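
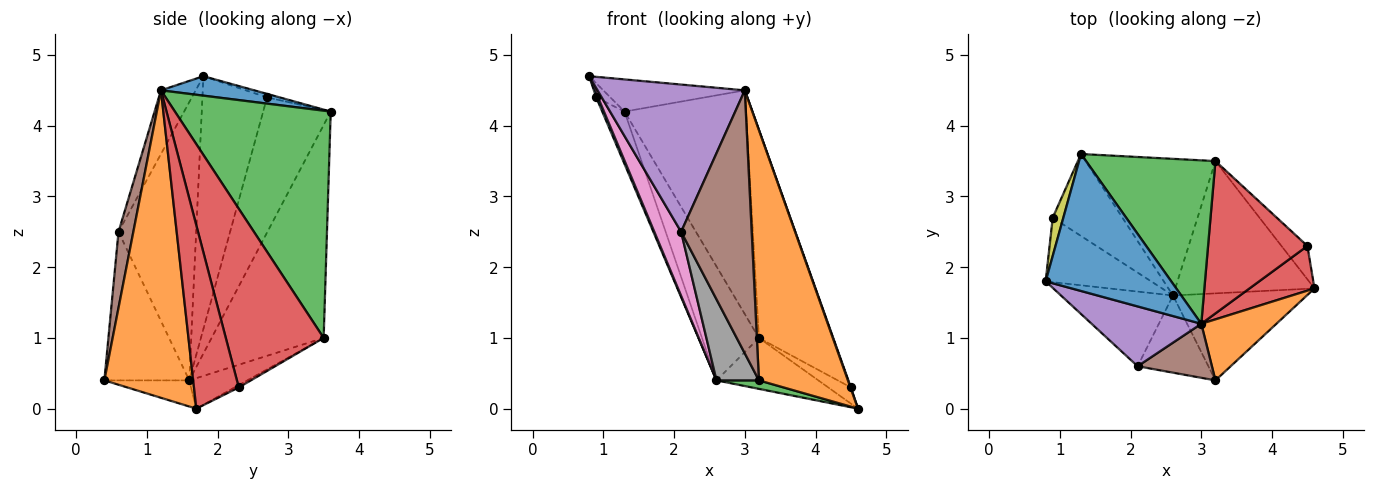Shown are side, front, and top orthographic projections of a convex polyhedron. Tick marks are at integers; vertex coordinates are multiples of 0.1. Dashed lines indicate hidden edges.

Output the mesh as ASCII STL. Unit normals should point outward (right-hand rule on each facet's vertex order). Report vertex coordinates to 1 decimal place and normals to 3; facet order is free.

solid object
 facet normal 0.149 0.226 0.963
  outer loop
   vertex 3.0 1.2 4.5
   vertex 1.3 3.6 4.2
   vertex 0.8 1.8 4.7
  endloop
 endfacet
 facet normal 0.696 -0.697 0.170
  outer loop
   vertex 3.0 1.2 4.5
   vertex 3.2 0.4 0.4
   vertex 4.6 1.7 0.0
  endloop
 endfacet
 facet normal -0.191 -0.095 -0.977
  outer loop
   vertex 2.6 1.6 0.4
   vertex 4.6 1.7 0.0
   vertex 3.2 0.4 0.4
  endloop
 endfacet
 facet normal 0.943 -0.010 0.334
  outer loop
   vertex 4.5 2.3 0.3
   vertex 3.0 1.2 4.5
   vertex 4.6 1.7 0.0
  endloop
 endfacet
 facet normal -0.213 -0.905 0.368
  outer loop
   vertex 2.1 0.6 2.5
   vertex 3.0 1.2 4.5
   vertex 0.8 1.8 4.7
  endloop
 endfacet
 facet normal 0.202 -0.959 0.197
  outer loop
   vertex 2.1 0.6 2.5
   vertex 3.2 0.4 0.4
   vertex 3.0 1.2 4.5
  endloop
 endfacet
 facet normal -0.883 -0.305 -0.356
  outer loop
   vertex 2.1 0.6 2.5
   vertex 0.8 1.8 4.7
   vertex 2.6 1.6 0.4
  endloop
 endfacet
 facet normal -0.823 -0.411 -0.392
  outer loop
   vertex 2.1 0.6 2.5
   vertex 2.6 1.6 0.4
   vertex 3.2 0.4 0.4
  endloop
 endfacet
 facet normal -0.298 0.331 0.895
  outer loop
   vertex 0.9 2.7 4.4
   vertex 0.8 1.8 4.7
   vertex 1.3 3.6 4.2
  endloop
 endfacet
 facet normal -0.923 -0.026 -0.385
  outer loop
   vertex 0.9 2.7 4.4
   vertex 2.6 1.6 0.4
   vertex 0.8 1.8 4.7
  endloop
 endfacet
 facet normal -0.853 0.281 -0.440
  outer loop
   vertex 0.9 2.7 4.4
   vertex 1.3 3.6 4.2
   vertex 2.6 1.6 0.4
  endloop
 endfacet
 facet normal -0.783 0.398 -0.477
  outer loop
   vertex 3.2 3.5 1.0
   vertex 2.6 1.6 0.4
   vertex 1.3 3.6 4.2
  endloop
 endfacet
 facet normal 0.719 0.561 0.410
  outer loop
   vertex 3.2 3.5 1.0
   vertex 1.3 3.6 4.2
   vertex 3.0 1.2 4.5
  endloop
 endfacet
 facet normal 0.728 0.553 0.405
  outer loop
   vertex 3.2 3.5 1.0
   vertex 3.0 1.2 4.5
   vertex 4.5 2.3 0.3
  endloop
 endfacet
 facet normal -0.200 0.352 -0.914
  outer loop
   vertex 3.2 3.5 1.0
   vertex 4.6 1.7 0.0
   vertex 2.6 1.6 0.4
  endloop
 endfacet
 facet normal -0.082 0.435 -0.897
  outer loop
   vertex 3.2 3.5 1.0
   vertex 4.5 2.3 0.3
   vertex 4.6 1.7 0.0
  endloop
 endfacet
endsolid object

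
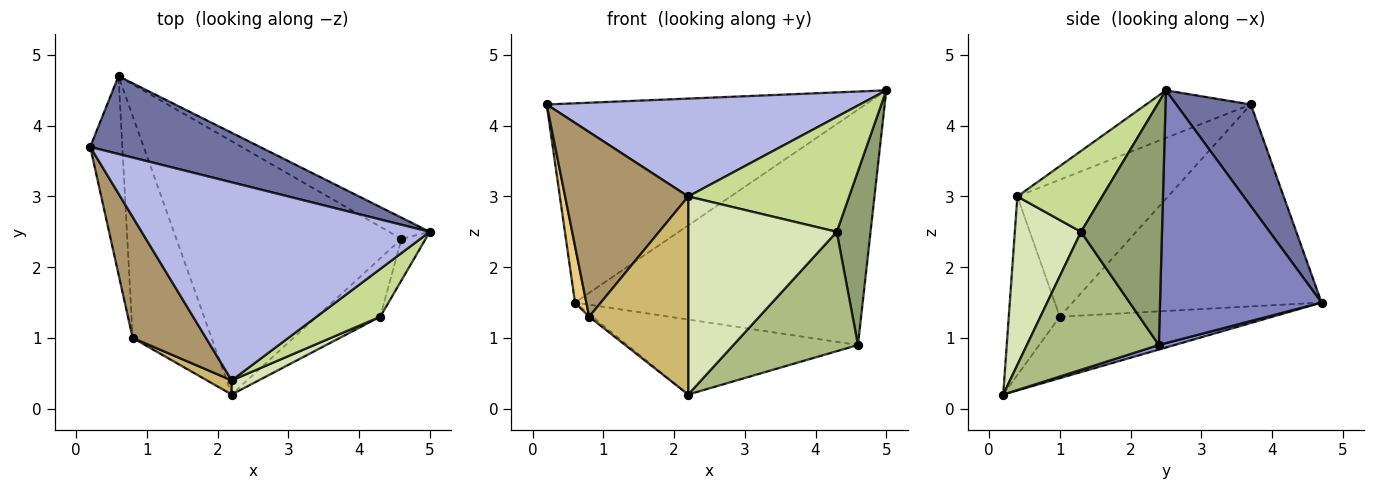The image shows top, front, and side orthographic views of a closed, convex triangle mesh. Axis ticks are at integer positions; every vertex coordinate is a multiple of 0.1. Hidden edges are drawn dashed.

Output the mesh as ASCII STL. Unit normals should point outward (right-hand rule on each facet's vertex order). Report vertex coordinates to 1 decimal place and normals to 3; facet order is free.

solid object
 facet normal 0.213 0.910 0.355
  outer loop
   vertex 0.6 4.7 1.5
   vertex 0.2 3.7 4.3
   vertex 5.0 2.5 4.5
  endloop
 endfacet
 facet normal 0.488 0.869 -0.078
  outer loop
   vertex 4.6 2.4 0.9
   vertex 0.6 4.7 1.5
   vertex 5.0 2.5 4.5
  endloop
 endfacet
 facet normal 0.019 0.284 -0.959
  outer loop
   vertex 4.6 2.4 0.9
   vertex 2.2 0.2 0.2
   vertex 0.6 4.7 1.5
  endloop
 endfacet
 facet normal -0.146 -0.438 0.887
  outer loop
   vertex 2.2 0.4 3.0
   vertex 5.0 2.5 4.5
   vertex 0.2 3.7 4.3
  endloop
 endfacet
 facet normal 0.919 -0.384 -0.091
  outer loop
   vertex 4.3 1.3 2.5
   vertex 4.6 2.4 0.9
   vertex 5.0 2.5 4.5
  endloop
 endfacet
 facet normal 0.689 -0.651 -0.318
  outer loop
   vertex 4.3 1.3 2.5
   vertex 2.2 0.2 0.2
   vertex 4.6 2.4 0.9
  endloop
 endfacet
 facet normal 0.438 -0.830 0.345
  outer loop
   vertex 4.3 1.3 2.5
   vertex 5.0 2.5 4.5
   vertex 2.2 0.4 3.0
  endloop
 endfacet
 facet normal 0.406 -0.911 0.065
  outer loop
   vertex 4.3 1.3 2.5
   vertex 2.2 0.4 3.0
   vertex 2.2 0.2 0.2
  endloop
 endfacet
 facet normal -0.715 -0.584 0.383
  outer loop
   vertex 0.8 1.0 1.3
   vertex 2.2 0.4 3.0
   vertex 0.2 3.7 4.3
  endloop
 endfacet
 facet normal -0.457 -0.887 0.063
  outer loop
   vertex 0.8 1.0 1.3
   vertex 2.2 0.2 0.2
   vertex 2.2 0.4 3.0
  endloop
 endfacet
 facet normal -0.987 -0.045 -0.157
  outer loop
   vertex 0.8 1.0 1.3
   vertex 0.2 3.7 4.3
   vertex 0.6 4.7 1.5
  endloop
 endfacet
 facet normal -0.614 0.009 -0.789
  outer loop
   vertex 0.8 1.0 1.3
   vertex 0.6 4.7 1.5
   vertex 2.2 0.2 0.2
  endloop
 endfacet
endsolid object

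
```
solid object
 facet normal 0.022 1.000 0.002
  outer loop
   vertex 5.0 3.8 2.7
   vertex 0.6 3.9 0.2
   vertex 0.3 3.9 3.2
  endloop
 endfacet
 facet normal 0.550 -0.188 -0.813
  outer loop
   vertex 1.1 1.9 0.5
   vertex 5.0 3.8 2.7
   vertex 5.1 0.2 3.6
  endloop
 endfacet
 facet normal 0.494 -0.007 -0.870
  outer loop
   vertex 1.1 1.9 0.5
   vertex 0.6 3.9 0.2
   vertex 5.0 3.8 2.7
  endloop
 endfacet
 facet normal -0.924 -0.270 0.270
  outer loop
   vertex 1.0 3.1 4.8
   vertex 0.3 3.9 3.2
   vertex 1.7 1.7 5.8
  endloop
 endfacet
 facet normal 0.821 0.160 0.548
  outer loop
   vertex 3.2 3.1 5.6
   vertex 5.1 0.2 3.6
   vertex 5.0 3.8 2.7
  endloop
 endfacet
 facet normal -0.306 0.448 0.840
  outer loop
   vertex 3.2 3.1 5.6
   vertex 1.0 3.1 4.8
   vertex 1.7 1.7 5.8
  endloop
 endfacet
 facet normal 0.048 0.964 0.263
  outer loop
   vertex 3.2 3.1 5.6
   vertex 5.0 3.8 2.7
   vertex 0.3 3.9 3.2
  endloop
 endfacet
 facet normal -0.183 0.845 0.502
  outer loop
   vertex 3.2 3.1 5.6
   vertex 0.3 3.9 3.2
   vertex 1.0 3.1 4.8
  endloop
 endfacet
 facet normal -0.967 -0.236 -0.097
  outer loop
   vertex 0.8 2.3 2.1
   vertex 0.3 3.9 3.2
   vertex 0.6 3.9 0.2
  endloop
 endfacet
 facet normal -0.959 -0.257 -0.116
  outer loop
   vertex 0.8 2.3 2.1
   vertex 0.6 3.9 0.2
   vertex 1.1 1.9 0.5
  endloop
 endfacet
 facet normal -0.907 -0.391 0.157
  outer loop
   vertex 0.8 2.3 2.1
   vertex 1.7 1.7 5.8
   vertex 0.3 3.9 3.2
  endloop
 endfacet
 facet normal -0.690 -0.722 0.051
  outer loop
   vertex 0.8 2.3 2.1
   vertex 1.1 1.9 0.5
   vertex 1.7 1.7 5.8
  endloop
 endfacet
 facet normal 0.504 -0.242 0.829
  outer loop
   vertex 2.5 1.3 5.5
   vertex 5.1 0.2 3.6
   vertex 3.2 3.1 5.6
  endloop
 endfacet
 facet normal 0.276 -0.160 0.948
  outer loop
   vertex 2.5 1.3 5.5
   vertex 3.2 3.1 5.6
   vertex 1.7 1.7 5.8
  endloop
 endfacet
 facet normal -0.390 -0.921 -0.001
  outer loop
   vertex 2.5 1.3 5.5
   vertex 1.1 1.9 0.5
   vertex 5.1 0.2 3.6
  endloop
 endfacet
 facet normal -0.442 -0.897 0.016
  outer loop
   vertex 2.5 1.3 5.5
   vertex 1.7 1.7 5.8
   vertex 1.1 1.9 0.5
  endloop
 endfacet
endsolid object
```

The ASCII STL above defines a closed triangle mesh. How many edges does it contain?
24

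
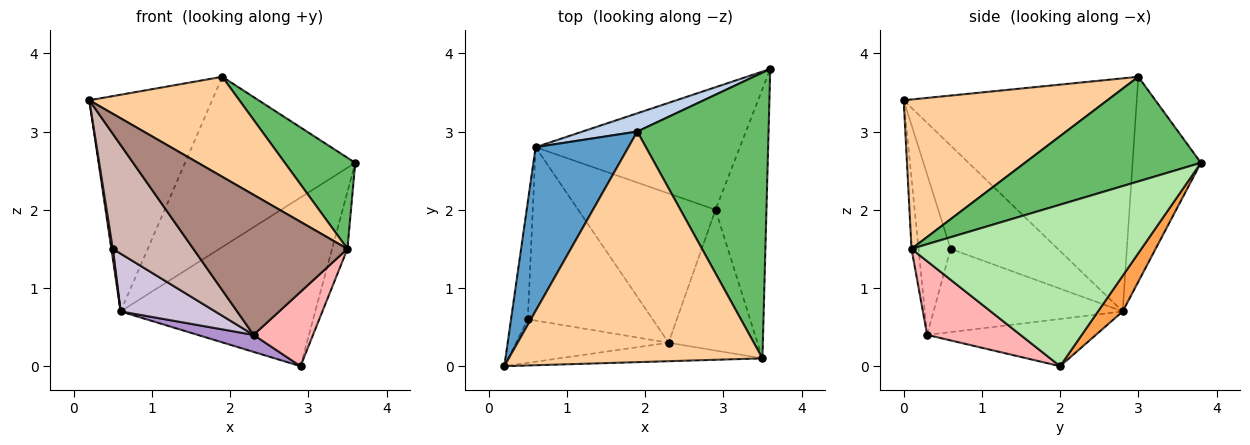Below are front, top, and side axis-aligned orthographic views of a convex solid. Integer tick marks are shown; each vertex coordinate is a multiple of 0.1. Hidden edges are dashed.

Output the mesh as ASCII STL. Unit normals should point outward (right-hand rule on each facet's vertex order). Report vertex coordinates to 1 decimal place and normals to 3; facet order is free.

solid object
 facet normal -0.834 0.440 0.332
  outer loop
   vertex 0.6 2.8 0.7
   vertex 0.2 0.0 3.4
   vertex 1.9 3.0 3.7
  endloop
 endfacet
 facet normal -0.371 0.924 0.099
  outer loop
   vertex 0.6 2.8 0.7
   vertex 1.9 3.0 3.7
   vertex 3.6 3.8 2.6
  endloop
 endfacet
 facet normal 0.102 0.805 -0.585
  outer loop
   vertex 0.6 2.8 0.7
   vertex 3.6 3.8 2.6
   vertex 2.9 2.0 0.0
  endloop
 endfacet
 facet normal 0.475 -0.350 0.807
  outer loop
   vertex 3.5 0.1 1.5
   vertex 1.9 3.0 3.7
   vertex 0.2 0.0 3.4
  endloop
 endfacet
 facet normal 0.605 -0.242 0.759
  outer loop
   vertex 3.5 0.1 1.5
   vertex 3.6 3.8 2.6
   vertex 1.9 3.0 3.7
  endloop
 endfacet
 facet normal 0.952 0.064 -0.300
  outer loop
   vertex 3.5 0.1 1.5
   vertex 2.9 2.0 0.0
   vertex 3.6 3.8 2.6
  endloop
 endfacet
 facet normal -0.987 -0.013 -0.160
  outer loop
   vertex 0.5 0.6 1.5
   vertex 0.2 0.0 3.4
   vertex 0.6 2.8 0.7
  endloop
 endfacet
 facet normal 0.591 -0.376 -0.713
  outer loop
   vertex 2.3 0.3 0.4
   vertex 2.9 2.0 0.0
   vertex 3.5 0.1 1.5
  endloop
 endfacet
 facet normal -0.323 -0.107 -0.940
  outer loop
   vertex 2.3 0.3 0.4
   vertex 0.6 2.8 0.7
   vertex 2.9 2.0 0.0
  endloop
 endfacet
 facet normal -0.535 -0.267 -0.802
  outer loop
   vertex 2.3 0.3 0.4
   vertex 0.5 0.6 1.5
   vertex 0.6 2.8 0.7
  endloop
 endfacet
 facet normal -0.045 -0.990 -0.131
  outer loop
   vertex 2.3 0.3 0.4
   vertex 3.5 0.1 1.5
   vertex 0.2 0.0 3.4
  endloop
 endfacet
 facet normal -0.349 -0.876 -0.332
  outer loop
   vertex 2.3 0.3 0.4
   vertex 0.2 0.0 3.4
   vertex 0.5 0.6 1.5
  endloop
 endfacet
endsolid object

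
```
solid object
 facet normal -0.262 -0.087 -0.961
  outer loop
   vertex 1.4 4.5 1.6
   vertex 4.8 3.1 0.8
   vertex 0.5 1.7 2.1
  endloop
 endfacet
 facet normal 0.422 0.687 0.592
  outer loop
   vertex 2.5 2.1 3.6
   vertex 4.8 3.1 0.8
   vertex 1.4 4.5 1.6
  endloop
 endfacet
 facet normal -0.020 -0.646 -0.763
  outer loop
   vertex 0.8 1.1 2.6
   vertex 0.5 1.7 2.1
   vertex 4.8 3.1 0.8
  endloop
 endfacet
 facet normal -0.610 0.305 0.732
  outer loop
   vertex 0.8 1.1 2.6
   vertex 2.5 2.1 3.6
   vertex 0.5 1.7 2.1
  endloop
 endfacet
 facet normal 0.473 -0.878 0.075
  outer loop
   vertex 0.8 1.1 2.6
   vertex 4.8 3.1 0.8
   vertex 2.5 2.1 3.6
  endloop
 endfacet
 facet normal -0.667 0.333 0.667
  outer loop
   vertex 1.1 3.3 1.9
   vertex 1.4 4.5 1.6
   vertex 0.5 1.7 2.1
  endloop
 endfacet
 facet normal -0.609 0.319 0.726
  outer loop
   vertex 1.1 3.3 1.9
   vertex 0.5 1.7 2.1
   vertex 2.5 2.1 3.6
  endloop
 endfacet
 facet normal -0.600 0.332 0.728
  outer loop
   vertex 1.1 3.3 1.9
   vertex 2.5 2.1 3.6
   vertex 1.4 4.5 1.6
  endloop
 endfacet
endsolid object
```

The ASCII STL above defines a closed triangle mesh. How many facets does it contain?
8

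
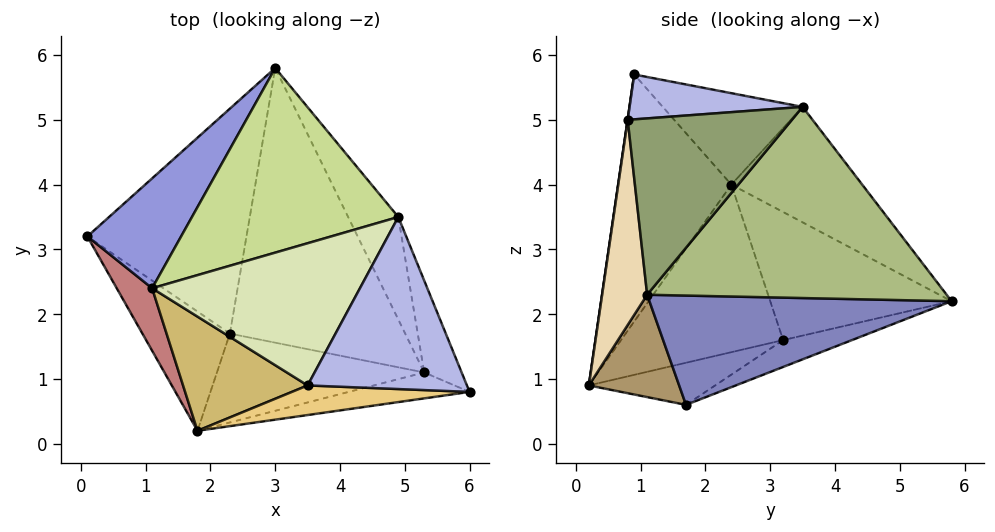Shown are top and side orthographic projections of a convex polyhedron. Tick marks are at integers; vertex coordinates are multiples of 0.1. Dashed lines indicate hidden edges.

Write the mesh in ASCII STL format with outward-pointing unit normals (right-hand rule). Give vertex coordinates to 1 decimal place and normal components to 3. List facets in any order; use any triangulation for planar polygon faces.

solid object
 facet normal -0.154 0.382 -0.911
  outer loop
   vertex 2.3 1.7 0.6
   vertex 0.1 3.2 1.6
   vertex 3.0 5.8 2.2
  endloop
 endfacet
 facet normal 0.514 0.234 -0.825
  outer loop
   vertex 5.3 1.1 2.3
   vertex 2.3 1.7 0.6
   vertex 3.0 5.8 2.2
  endloop
 endfacet
 facet normal -0.641 0.607 0.469
  outer loop
   vertex 1.1 2.4 4.0
   vertex 3.0 5.8 2.2
   vertex 0.1 3.2 1.6
  endloop
 endfacet
 facet normal 0.271 0.039 0.962
  outer loop
   vertex 4.9 3.5 5.2
   vertex 3.5 0.9 5.7
   vertex 6.0 0.8 5.0
  endloop
 endfacet
 facet normal 0.904 0.382 -0.192
  outer loop
   vertex 4.9 3.5 5.2
   vertex 6.0 0.8 5.0
   vertex 5.3 1.1 2.3
  endloop
 endfacet
 facet normal 0.876 0.424 -0.230
  outer loop
   vertex 4.9 3.5 5.2
   vertex 5.3 1.1 2.3
   vertex 3.0 5.8 2.2
  endloop
 endfacet
 facet normal -0.393 0.592 0.703
  outer loop
   vertex 4.9 3.5 5.2
   vertex 3.0 5.8 2.2
   vertex 1.1 2.4 4.0
  endloop
 endfacet
 facet normal -0.375 0.366 0.852
  outer loop
   vertex 4.9 3.5 5.2
   vertex 1.1 2.4 4.0
   vertex 3.5 0.9 5.7
  endloop
 endfacet
 facet normal 0.421 -0.311 -0.852
  outer loop
   vertex 1.8 0.2 0.9
   vertex 2.3 1.7 0.6
   vertex 5.3 1.1 2.3
  endloop
 endfacet
 facet normal -0.658 -0.676 0.332
  outer loop
   vertex 1.8 0.2 0.9
   vertex 3.5 0.9 5.7
   vertex 1.1 2.4 4.0
  endloop
 endfacet
 facet normal 0.001 -0.990 0.144
  outer loop
   vertex 1.8 0.2 0.9
   vertex 6.0 0.8 5.0
   vertex 3.5 0.9 5.7
  endloop
 endfacet
 facet normal 0.313 -0.931 -0.185
  outer loop
   vertex 1.8 0.2 0.9
   vertex 5.3 1.1 2.3
   vertex 6.0 0.8 5.0
  endloop
 endfacet
 facet normal -0.434 -0.036 -0.900
  outer loop
   vertex 1.8 0.2 0.9
   vertex 0.1 3.2 1.6
   vertex 2.3 1.7 0.6
  endloop
 endfacet
 facet normal -0.838 -0.516 0.177
  outer loop
   vertex 1.8 0.2 0.9
   vertex 1.1 2.4 4.0
   vertex 0.1 3.2 1.6
  endloop
 endfacet
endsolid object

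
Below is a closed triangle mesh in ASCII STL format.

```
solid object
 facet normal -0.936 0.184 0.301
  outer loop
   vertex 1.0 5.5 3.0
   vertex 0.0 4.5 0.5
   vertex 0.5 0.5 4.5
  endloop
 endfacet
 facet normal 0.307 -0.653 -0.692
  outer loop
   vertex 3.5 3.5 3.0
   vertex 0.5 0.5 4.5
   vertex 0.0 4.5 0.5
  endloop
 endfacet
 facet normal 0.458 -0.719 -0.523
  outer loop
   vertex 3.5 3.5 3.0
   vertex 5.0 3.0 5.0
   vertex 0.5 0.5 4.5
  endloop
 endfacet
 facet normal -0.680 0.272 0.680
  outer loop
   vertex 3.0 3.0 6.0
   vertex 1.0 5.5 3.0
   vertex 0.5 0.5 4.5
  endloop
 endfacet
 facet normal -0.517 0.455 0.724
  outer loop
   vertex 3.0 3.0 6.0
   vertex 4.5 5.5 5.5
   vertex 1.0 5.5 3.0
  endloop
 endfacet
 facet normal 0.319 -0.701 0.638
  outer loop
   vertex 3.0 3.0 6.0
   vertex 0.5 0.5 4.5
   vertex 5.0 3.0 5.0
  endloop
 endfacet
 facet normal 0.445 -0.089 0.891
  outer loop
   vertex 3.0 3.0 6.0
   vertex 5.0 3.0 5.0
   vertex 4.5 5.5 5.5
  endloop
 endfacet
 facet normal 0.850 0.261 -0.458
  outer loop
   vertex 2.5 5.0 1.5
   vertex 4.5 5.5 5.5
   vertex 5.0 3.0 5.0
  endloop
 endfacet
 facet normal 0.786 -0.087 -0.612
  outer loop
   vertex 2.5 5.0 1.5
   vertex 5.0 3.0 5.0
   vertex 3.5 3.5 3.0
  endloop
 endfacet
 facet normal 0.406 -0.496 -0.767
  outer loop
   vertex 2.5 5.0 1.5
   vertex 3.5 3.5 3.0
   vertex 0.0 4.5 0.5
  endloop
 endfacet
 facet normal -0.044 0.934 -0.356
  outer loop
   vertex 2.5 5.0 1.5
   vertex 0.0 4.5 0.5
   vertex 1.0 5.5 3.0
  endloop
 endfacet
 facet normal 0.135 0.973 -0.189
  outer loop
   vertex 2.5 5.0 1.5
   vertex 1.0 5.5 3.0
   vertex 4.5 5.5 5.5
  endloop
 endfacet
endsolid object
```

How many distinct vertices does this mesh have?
8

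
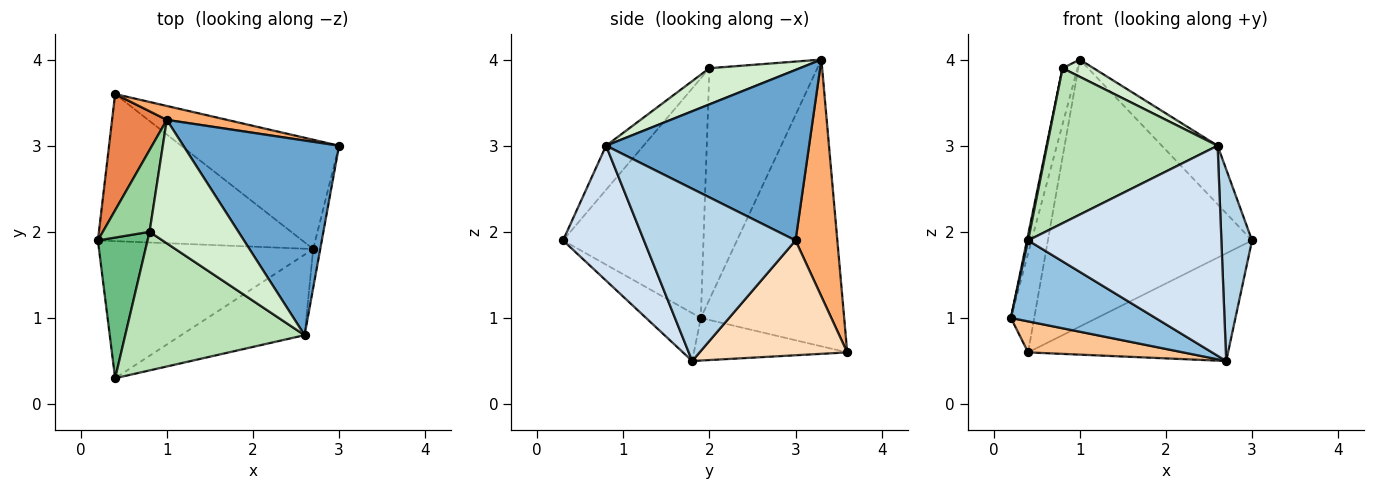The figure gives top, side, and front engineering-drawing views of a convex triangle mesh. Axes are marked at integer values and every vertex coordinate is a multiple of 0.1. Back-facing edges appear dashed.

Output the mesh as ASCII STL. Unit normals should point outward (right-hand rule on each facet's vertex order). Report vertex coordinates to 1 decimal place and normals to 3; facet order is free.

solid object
 facet normal 0.724 0.199 0.661
  outer loop
   vertex 2.6 0.8 3.0
   vertex 3.0 3.0 1.9
   vertex 1.0 3.3 4.0
  endloop
 endfacet
 facet normal -0.189 -0.499 -0.846
  outer loop
   vertex 2.7 1.8 0.5
   vertex 0.4 0.3 1.9
   vertex 0.2 1.9 1.0
  endloop
 endfacet
 facet normal 0.979 -0.198 -0.040
  outer loop
   vertex 2.7 1.8 0.5
   vertex 3.0 3.0 1.9
   vertex 2.6 0.8 3.0
  endloop
 endfacet
 facet normal 0.364 -0.870 -0.333
  outer loop
   vertex 2.7 1.8 0.5
   vertex 2.6 0.8 3.0
   vertex 0.4 0.3 1.9
  endloop
 endfacet
 facet normal -0.970 0.158 0.185
  outer loop
   vertex 0.4 3.6 0.6
   vertex 0.2 1.9 1.0
   vertex 1.0 3.3 4.0
  endloop
 endfacet
 facet normal 0.200 0.978 0.051
  outer loop
   vertex 0.4 3.6 0.6
   vertex 1.0 3.3 4.0
   vertex 3.0 3.0 1.9
  endloop
 endfacet
 facet normal -0.200 -0.202 -0.959
  outer loop
   vertex 0.4 3.6 0.6
   vertex 2.7 1.8 0.5
   vertex 0.2 1.9 1.0
  endloop
 endfacet
 facet normal 0.460 0.623 -0.633
  outer loop
   vertex 0.4 3.6 0.6
   vertex 3.0 3.0 1.9
   vertex 2.7 1.8 0.5
  endloop
 endfacet
 facet normal -0.979 -0.008 0.203
  outer loop
   vertex 0.8 2.0 3.9
   vertex 0.2 1.9 1.0
   vertex 0.4 0.3 1.9
  endloop
 endfacet
 facet normal -0.971 0.134 0.196
  outer loop
   vertex 0.8 2.0 3.9
   vertex 1.0 3.3 4.0
   vertex 0.2 1.9 1.0
  endloop
 endfacet
 facet normal -0.162 -0.736 0.658
  outer loop
   vertex 0.8 2.0 3.9
   vertex 0.4 0.3 1.9
   vertex 2.6 0.8 3.0
  endloop
 endfacet
 facet normal 0.374 -0.128 0.919
  outer loop
   vertex 0.8 2.0 3.9
   vertex 2.6 0.8 3.0
   vertex 1.0 3.3 4.0
  endloop
 endfacet
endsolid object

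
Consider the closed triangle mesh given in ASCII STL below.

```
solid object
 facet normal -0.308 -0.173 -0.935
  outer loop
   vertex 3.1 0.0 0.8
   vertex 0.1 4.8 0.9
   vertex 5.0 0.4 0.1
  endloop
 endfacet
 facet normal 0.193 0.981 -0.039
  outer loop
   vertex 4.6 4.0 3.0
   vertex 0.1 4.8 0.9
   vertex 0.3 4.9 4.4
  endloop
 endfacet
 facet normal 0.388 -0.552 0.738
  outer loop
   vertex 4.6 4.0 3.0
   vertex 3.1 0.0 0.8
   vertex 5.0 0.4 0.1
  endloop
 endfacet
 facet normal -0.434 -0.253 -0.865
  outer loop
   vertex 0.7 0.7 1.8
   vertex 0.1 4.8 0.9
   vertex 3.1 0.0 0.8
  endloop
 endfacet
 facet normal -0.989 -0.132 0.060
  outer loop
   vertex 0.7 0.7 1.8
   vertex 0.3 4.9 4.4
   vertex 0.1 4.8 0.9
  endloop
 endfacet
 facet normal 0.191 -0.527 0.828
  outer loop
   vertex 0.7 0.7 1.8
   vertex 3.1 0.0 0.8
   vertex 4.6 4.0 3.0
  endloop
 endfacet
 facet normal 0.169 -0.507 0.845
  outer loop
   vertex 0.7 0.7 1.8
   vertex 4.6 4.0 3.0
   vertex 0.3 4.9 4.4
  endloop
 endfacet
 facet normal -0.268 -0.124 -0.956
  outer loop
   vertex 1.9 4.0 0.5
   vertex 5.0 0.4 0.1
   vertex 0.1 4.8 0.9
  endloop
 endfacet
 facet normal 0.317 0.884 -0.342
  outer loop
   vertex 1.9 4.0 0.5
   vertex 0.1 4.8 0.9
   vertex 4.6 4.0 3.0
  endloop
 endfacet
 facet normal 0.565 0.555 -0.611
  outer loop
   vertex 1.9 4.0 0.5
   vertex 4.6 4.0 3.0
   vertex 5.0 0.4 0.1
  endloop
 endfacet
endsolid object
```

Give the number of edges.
15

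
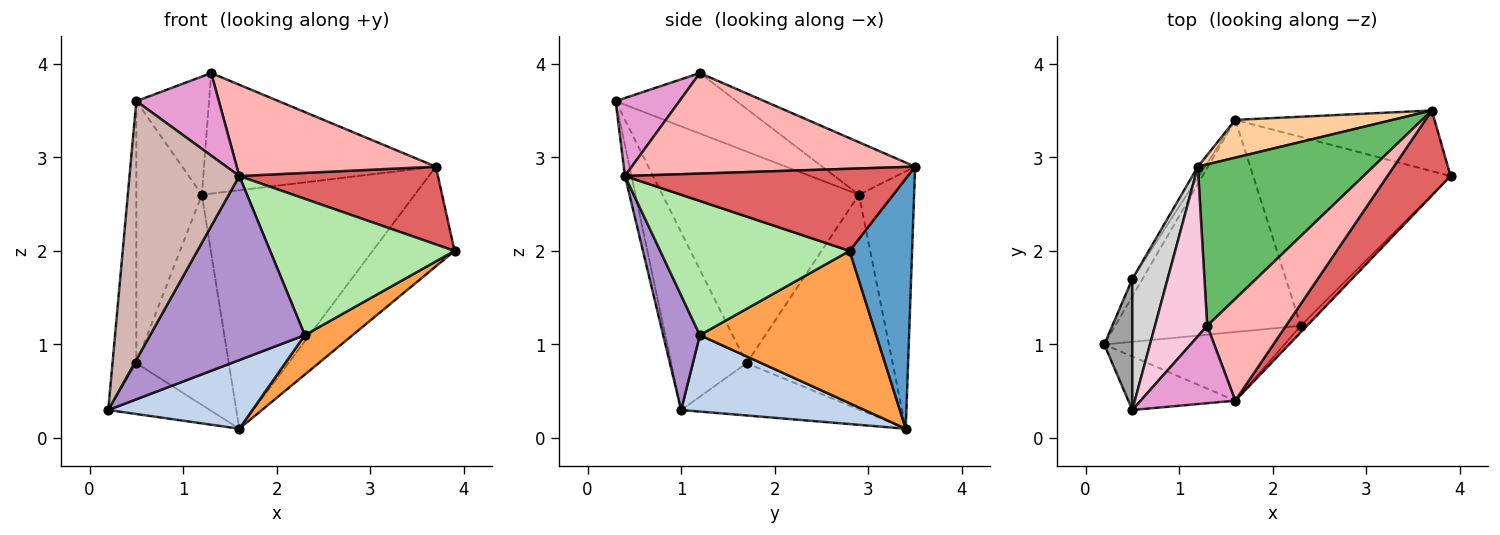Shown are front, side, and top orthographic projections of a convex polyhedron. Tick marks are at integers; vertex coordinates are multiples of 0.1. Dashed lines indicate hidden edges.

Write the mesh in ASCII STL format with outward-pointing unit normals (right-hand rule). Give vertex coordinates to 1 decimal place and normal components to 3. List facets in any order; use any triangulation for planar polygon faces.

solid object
 facet normal 0.546 0.716 -0.435
  outer loop
   vertex 3.7 3.5 2.9
   vertex 3.9 2.8 2.0
   vertex 1.6 3.4 0.1
  endloop
 endfacet
 facet normal 0.365 -0.287 -0.886
  outer loop
   vertex 2.3 1.2 1.1
   vertex 0.2 1.0 0.3
   vertex 1.6 3.4 0.1
  endloop
 endfacet
 facet normal 0.603 -0.163 -0.781
  outer loop
   vertex 2.3 1.2 1.1
   vertex 1.6 3.4 0.1
   vertex 3.9 2.8 2.0
  endloop
 endfacet
 facet normal -0.248 0.957 0.152
  outer loop
   vertex 1.2 2.9 2.6
   vertex 3.7 3.5 2.9
   vertex 1.6 3.4 0.1
  endloop
 endfacet
 facet normal -0.233 0.582 0.779
  outer loop
   vertex 1.2 2.9 2.6
   vertex 1.3 1.2 3.9
   vertex 3.7 3.5 2.9
  endloop
 endfacet
 facet normal 0.716 -0.697 -0.033
  outer loop
   vertex 1.6 0.4 2.8
   vertex 2.3 1.2 1.1
   vertex 3.9 2.8 2.0
  endloop
 endfacet
 facet normal 0.693 -0.486 0.532
  outer loop
   vertex 1.6 0.4 2.8
   vertex 3.9 2.8 2.0
   vertex 3.7 3.5 2.9
  endloop
 endfacet
 facet normal 0.689 -0.484 0.540
  outer loop
   vertex 1.6 0.4 2.8
   vertex 3.7 3.5 2.9
   vertex 1.3 1.2 3.9
  endloop
 endfacet
 facet normal 0.217 -0.915 -0.341
  outer loop
   vertex 1.6 0.4 2.8
   vertex 0.2 1.0 0.3
   vertex 2.3 1.2 1.1
  endloop
 endfacet
 facet normal -0.858 0.486 -0.166
  outer loop
   vertex 0.5 1.7 0.8
   vertex 1.6 3.4 0.1
   vertex 0.2 1.0 0.3
  endloop
 endfacet
 facet normal -0.844 0.535 -0.028
  outer loop
   vertex 0.5 1.7 0.8
   vertex 1.2 2.9 2.6
   vertex 1.6 3.4 0.1
  endloop
 endfacet
 facet normal -0.058 -0.978 -0.202
  outer loop
   vertex 0.5 0.3 3.6
   vertex 0.2 1.0 0.3
   vertex 1.6 0.4 2.8
  endloop
 endfacet
 facet normal 0.491 -0.635 0.596
  outer loop
   vertex 0.5 0.3 3.6
   vertex 1.6 0.4 2.8
   vertex 1.3 1.2 3.9
  endloop
 endfacet
 facet normal -0.689 0.414 0.595
  outer loop
   vertex 0.5 0.3 3.6
   vertex 1.3 1.2 3.9
   vertex 1.2 2.9 2.6
  endloop
 endfacet
 facet normal -0.943 0.298 0.149
  outer loop
   vertex 0.5 0.3 3.6
   vertex 0.5 1.7 0.8
   vertex 0.2 1.0 0.3
  endloop
 endfacet
 facet normal -0.937 0.312 0.156
  outer loop
   vertex 0.5 0.3 3.6
   vertex 1.2 2.9 2.6
   vertex 0.5 1.7 0.8
  endloop
 endfacet
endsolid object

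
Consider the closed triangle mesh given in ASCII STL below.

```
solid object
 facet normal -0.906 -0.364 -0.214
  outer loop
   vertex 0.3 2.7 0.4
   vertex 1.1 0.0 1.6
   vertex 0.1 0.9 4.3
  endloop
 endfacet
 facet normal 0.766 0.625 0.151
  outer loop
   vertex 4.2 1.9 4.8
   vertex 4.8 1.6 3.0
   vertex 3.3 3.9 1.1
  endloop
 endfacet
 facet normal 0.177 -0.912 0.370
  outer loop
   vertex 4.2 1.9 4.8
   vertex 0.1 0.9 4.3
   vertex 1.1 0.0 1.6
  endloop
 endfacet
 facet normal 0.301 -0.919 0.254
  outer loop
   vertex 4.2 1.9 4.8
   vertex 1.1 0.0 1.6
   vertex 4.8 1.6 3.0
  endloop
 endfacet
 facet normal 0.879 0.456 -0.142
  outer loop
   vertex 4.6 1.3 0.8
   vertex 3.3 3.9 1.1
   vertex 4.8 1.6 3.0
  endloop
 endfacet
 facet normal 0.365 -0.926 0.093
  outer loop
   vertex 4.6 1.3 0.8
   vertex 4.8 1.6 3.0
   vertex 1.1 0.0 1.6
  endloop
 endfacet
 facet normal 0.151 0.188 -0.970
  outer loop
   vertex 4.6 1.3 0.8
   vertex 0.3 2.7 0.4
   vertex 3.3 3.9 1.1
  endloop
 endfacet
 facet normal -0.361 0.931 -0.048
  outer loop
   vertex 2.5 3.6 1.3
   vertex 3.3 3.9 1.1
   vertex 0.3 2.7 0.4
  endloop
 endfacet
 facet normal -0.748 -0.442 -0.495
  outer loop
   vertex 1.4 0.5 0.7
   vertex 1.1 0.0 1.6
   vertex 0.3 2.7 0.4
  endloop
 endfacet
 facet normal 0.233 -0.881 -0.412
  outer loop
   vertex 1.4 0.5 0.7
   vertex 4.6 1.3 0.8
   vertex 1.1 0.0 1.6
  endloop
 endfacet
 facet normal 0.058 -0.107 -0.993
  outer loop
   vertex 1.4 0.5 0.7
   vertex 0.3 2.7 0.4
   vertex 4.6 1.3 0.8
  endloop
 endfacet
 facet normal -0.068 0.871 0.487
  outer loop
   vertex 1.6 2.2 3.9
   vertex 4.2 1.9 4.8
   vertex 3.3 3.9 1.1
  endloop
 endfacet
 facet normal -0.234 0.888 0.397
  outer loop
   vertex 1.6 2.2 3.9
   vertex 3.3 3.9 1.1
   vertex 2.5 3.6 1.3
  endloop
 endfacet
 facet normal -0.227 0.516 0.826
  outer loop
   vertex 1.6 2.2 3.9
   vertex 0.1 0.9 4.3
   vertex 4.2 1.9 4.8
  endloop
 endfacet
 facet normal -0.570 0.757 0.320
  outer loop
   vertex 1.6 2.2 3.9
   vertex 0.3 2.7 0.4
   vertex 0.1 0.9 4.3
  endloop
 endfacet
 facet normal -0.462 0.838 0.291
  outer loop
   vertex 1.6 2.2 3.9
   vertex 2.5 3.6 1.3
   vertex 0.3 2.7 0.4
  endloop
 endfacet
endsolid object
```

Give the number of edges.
24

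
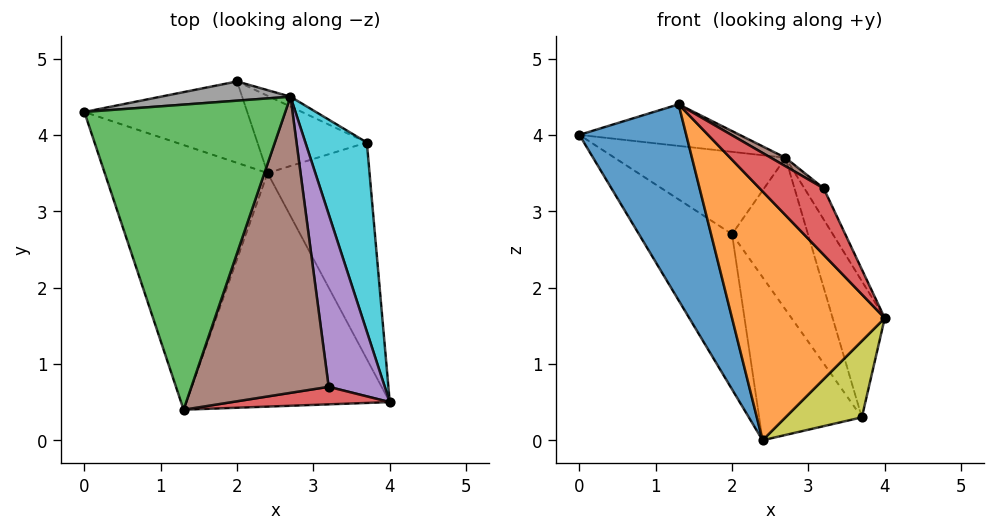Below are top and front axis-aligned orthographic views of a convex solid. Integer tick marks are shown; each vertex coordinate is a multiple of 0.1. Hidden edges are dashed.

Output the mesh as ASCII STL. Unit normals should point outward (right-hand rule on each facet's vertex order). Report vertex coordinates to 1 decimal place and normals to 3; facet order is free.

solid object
 facet normal -0.838 -0.324 -0.438
  outer loop
   vertex 2.4 3.5 0.0
   vertex 1.3 0.4 4.4
   vertex 0.0 4.3 4.0
  endloop
 endfacet
 facet normal -0.564 -0.602 -0.565
  outer loop
   vertex 2.4 3.5 0.0
   vertex 4.0 0.5 1.6
   vertex 1.3 0.4 4.4
  endloop
 endfacet
 facet normal 0.100 0.134 0.986
  outer loop
   vertex 2.7 4.5 3.7
   vertex 0.0 4.3 4.0
   vertex 1.3 0.4 4.4
  endloop
 endfacet
 facet normal 0.288 -0.926 0.244
  outer loop
   vertex 3.2 0.7 3.3
   vertex 1.3 0.4 4.4
   vertex 4.0 0.5 1.6
  endloop
 endfacet
 facet normal 0.906 0.075 0.417
  outer loop
   vertex 3.2 0.7 3.3
   vertex 4.0 0.5 1.6
   vertex 2.7 4.5 3.7
  endloop
 endfacet
 facet normal 0.504 -0.025 0.863
  outer loop
   vertex 3.2 0.7 3.3
   vertex 2.7 4.5 3.7
   vertex 1.3 0.4 4.4
  endloop
 endfacet
 facet normal -0.432 0.799 -0.419
  outer loop
   vertex 2.0 4.7 2.7
   vertex 2.4 3.5 0.0
   vertex 0.0 4.3 4.0
  endloop
 endfacet
 facet normal -0.047 0.973 0.227
  outer loop
   vertex 2.0 4.7 2.7
   vertex 0.0 4.3 4.0
   vertex 2.7 4.5 3.7
  endloop
 endfacet
 facet normal 0.305 -0.317 -0.898
  outer loop
   vertex 3.7 3.9 0.3
   vertex 4.0 0.5 1.6
   vertex 2.4 3.5 0.0
  endloop
 endfacet
 facet normal 0.952 0.179 0.248
  outer loop
   vertex 3.7 3.9 0.3
   vertex 2.7 4.5 3.7
   vertex 4.0 0.5 1.6
  endloop
 endfacet
 facet normal -0.176 0.890 -0.421
  outer loop
   vertex 3.7 3.9 0.3
   vertex 2.4 3.5 0.0
   vertex 2.0 4.7 2.7
  endloop
 endfacet
 facet normal 0.353 0.933 -0.061
  outer loop
   vertex 3.7 3.9 0.3
   vertex 2.0 4.7 2.7
   vertex 2.7 4.5 3.7
  endloop
 endfacet
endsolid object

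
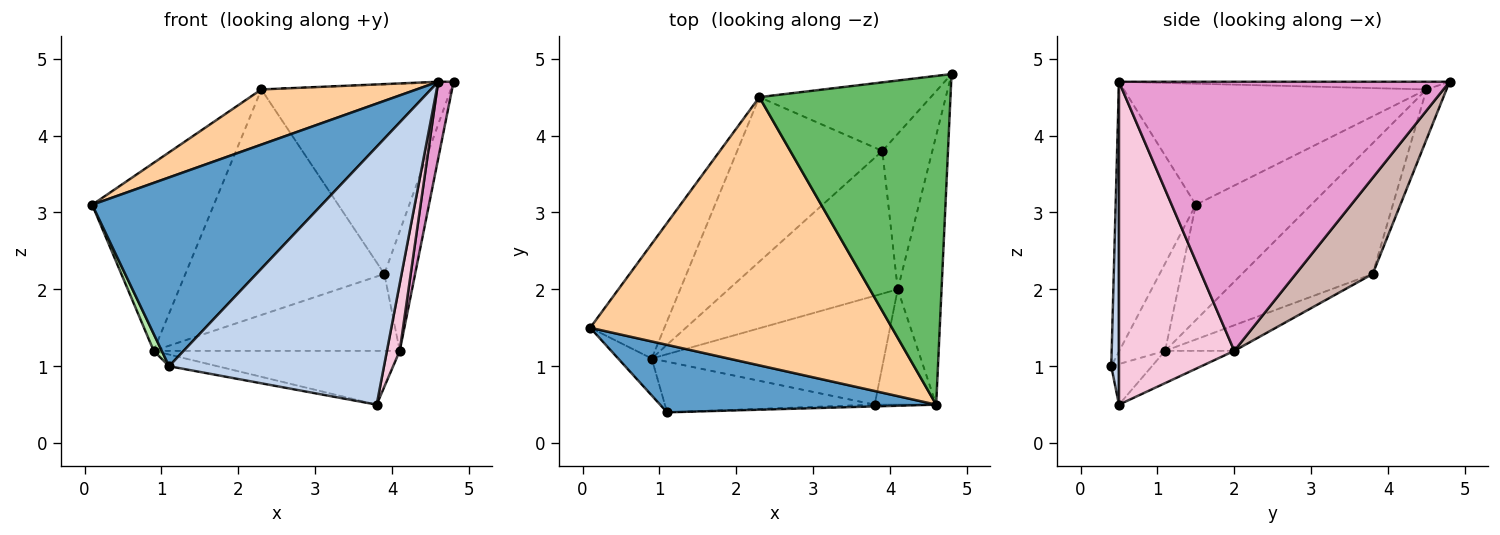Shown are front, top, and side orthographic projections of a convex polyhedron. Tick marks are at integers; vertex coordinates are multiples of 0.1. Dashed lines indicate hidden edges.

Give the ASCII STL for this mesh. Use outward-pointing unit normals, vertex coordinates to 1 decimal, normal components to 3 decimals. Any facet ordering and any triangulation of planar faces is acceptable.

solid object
 facet normal -0.312 -0.894 0.320
  outer loop
   vertex 4.6 0.5 4.7
   vertex 0.1 1.5 3.1
   vertex 1.1 0.4 1.0
  endloop
 endfacet
 facet normal 0.036 -0.999 -0.007
  outer loop
   vertex 4.6 0.5 4.7
   vertex 1.1 0.4 1.0
   vertex 3.8 0.5 0.5
  endloop
 endfacet
 facet normal -0.099 0.936 -0.339
  outer loop
   vertex 2.3 4.5 4.6
   vertex 4.8 4.8 4.7
   vertex 3.9 3.8 2.2
  endloop
 endfacet
 facet normal -0.366 -0.188 0.912
  outer loop
   vertex 2.3 4.5 4.6
   vertex 0.1 1.5 3.1
   vertex 4.6 0.5 4.7
  endloop
 endfacet
 facet normal -0.040 0.002 0.999
  outer loop
   vertex 2.3 4.5 4.6
   vertex 4.6 0.5 4.7
   vertex 4.8 4.8 4.7
  endloop
 endfacet
 facet normal -0.921 -0.162 -0.354
  outer loop
   vertex 0.9 1.1 1.2
   vertex 1.1 0.4 1.0
   vertex 0.1 1.5 3.1
  endloop
 endfacet
 facet normal -0.629 0.664 -0.405
  outer loop
   vertex 0.9 1.1 1.2
   vertex 0.1 1.5 3.1
   vertex 2.3 4.5 4.6
  endloop
 endfacet
 facet normal -0.469 0.714 -0.521
  outer loop
   vertex 0.9 1.1 1.2
   vertex 2.3 4.5 4.6
   vertex 3.9 3.8 2.2
  endloop
 endfacet
 facet normal -0.185 0.221 -0.958
  outer loop
   vertex 0.9 1.1 1.2
   vertex 3.8 0.5 0.5
   vertex 1.1 0.4 1.0
  endloop
 endfacet
 facet normal -0.124 0.440 -0.890
  outer loop
   vertex 4.1 2.0 1.2
   vertex 3.8 0.5 0.5
   vertex 0.9 1.1 1.2
  endloop
 endfacet
 facet normal -0.132 0.470 -0.873
  outer loop
   vertex 4.1 2.0 1.2
   vertex 0.9 1.1 1.2
   vertex 3.9 3.8 2.2
  endloop
 endfacet
 facet normal 0.836 0.334 -0.435
  outer loop
   vertex 4.1 2.0 1.2
   vertex 3.9 3.8 2.2
   vertex 4.8 4.8 4.7
  endloop
 endfacet
 facet normal 0.986 -0.046 -0.161
  outer loop
   vertex 4.1 2.0 1.2
   vertex 4.8 4.8 4.7
   vertex 4.6 0.5 4.7
  endloop
 endfacet
 facet normal 0.977 -0.109 -0.186
  outer loop
   vertex 4.1 2.0 1.2
   vertex 4.6 0.5 4.7
   vertex 3.8 0.5 0.5
  endloop
 endfacet
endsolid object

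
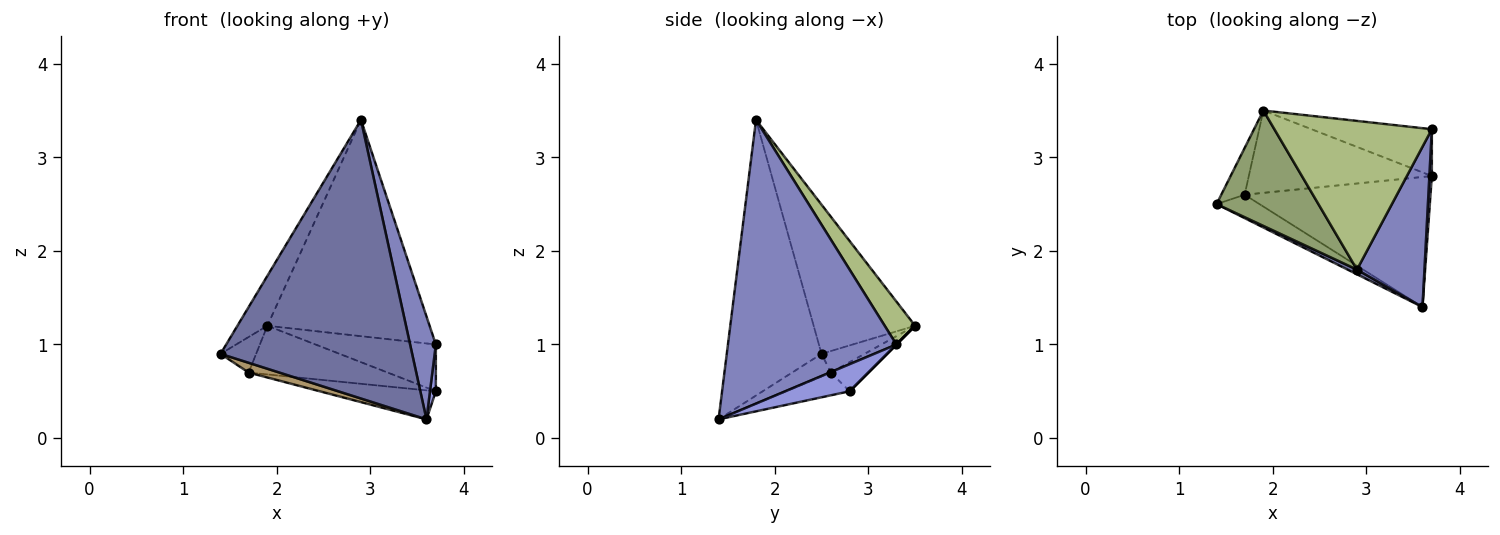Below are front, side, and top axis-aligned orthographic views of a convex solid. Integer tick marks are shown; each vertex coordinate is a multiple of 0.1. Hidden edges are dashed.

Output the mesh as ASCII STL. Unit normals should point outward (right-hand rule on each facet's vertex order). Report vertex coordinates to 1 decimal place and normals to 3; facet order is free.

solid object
 facet normal -0.443 -0.896 0.015
  outer loop
   vertex 2.9 1.8 3.4
   vertex 1.4 2.5 0.9
   vertex 3.6 1.4 0.2
  endloop
 endfacet
 facet normal 0.962 -0.147 0.229
  outer loop
   vertex 2.9 1.8 3.4
   vertex 3.6 1.4 0.2
   vertex 3.7 3.3 1.0
  endloop
 endfacet
 facet normal 0.992 -0.090 0.090
  outer loop
   vertex 3.7 2.8 0.5
   vertex 3.7 3.3 1.0
   vertex 3.6 1.4 0.2
  endloop
 endfacet
 facet normal 0.000 0.707 -0.707
  outer loop
   vertex 1.9 3.5 1.2
   vertex 3.7 3.3 1.0
   vertex 3.7 2.8 0.5
  endloop
 endfacet
 facet normal -0.802 0.237 0.548
  outer loop
   vertex 1.9 3.5 1.2
   vertex 1.4 2.5 0.9
   vertex 2.9 1.8 3.4
  endloop
 endfacet
 facet normal 0.153 0.814 0.560
  outer loop
   vertex 1.9 3.5 1.2
   vertex 2.9 1.8 3.4
   vertex 3.7 3.3 1.0
  endloop
 endfacet
 facet normal -0.591 0.488 -0.642
  outer loop
   vertex 1.7 2.6 0.7
   vertex 1.4 2.5 0.9
   vertex 1.9 3.5 1.2
  endloop
 endfacet
 facet normal -0.136 0.504 -0.853
  outer loop
   vertex 1.7 2.6 0.7
   vertex 1.9 3.5 1.2
   vertex 3.7 2.8 0.5
  endloop
 endfacet
 facet normal -0.437 -0.347 -0.830
  outer loop
   vertex 1.7 2.6 0.7
   vertex 3.6 1.4 0.2
   vertex 1.4 2.5 0.9
  endloop
 endfacet
 facet normal -0.119 0.216 -0.969
  outer loop
   vertex 1.7 2.6 0.7
   vertex 3.7 2.8 0.5
   vertex 3.6 1.4 0.2
  endloop
 endfacet
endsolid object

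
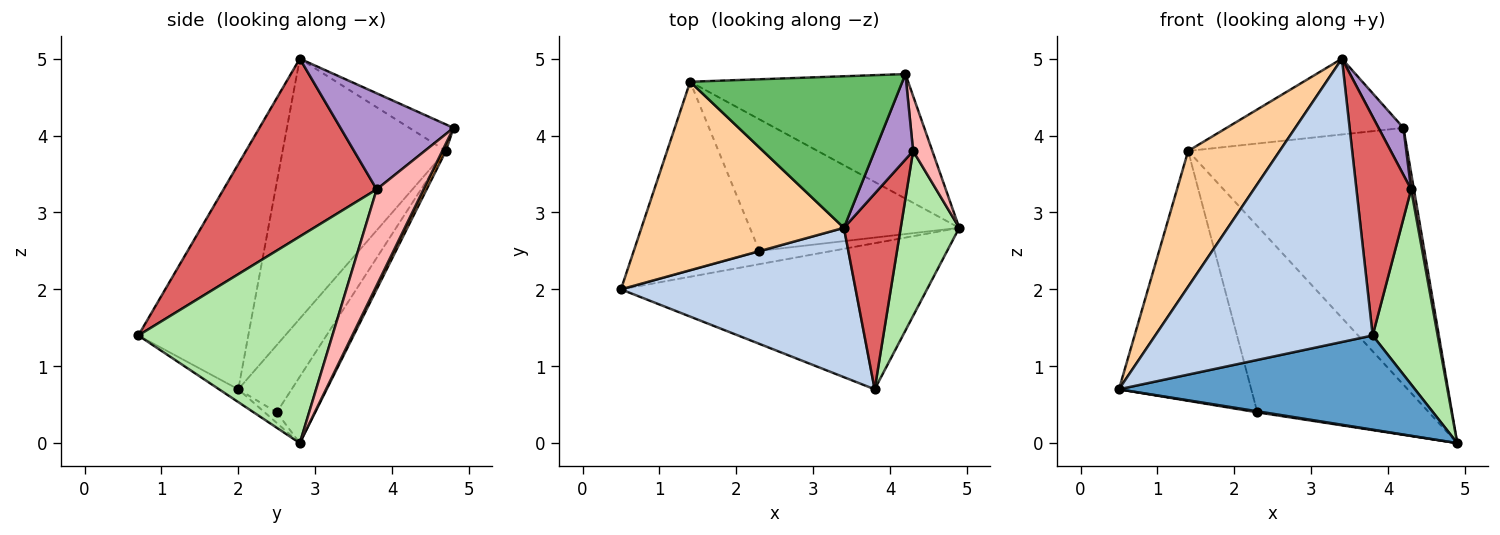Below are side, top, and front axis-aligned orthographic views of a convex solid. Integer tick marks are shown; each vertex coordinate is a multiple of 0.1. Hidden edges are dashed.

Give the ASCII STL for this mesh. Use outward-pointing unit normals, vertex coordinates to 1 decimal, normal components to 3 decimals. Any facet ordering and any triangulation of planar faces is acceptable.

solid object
 facet normal -0.035 -0.542 -0.840
  outer loop
   vertex 3.8 0.7 1.4
   vertex 0.5 2.0 0.7
   vertex 4.9 2.8 0.0
  endloop
 endfacet
 facet normal -0.408 -0.807 0.426
  outer loop
   vertex 3.4 2.8 5.0
   vertex 0.5 2.0 0.7
   vertex 3.8 0.7 1.4
  endloop
 endfacet
 facet normal 0.015 0.900 -0.436
  outer loop
   vertex 1.4 4.7 3.8
   vertex 4.2 4.8 4.1
   vertex 4.9 2.8 0.0
  endloop
 endfacet
 facet normal -0.722 -0.405 0.562
  outer loop
   vertex 1.4 4.7 3.8
   vertex 0.5 2.0 0.7
   vertex 3.4 2.8 5.0
  endloop
 endfacet
 facet normal -0.111 0.444 0.889
  outer loop
   vertex 1.4 4.7 3.8
   vertex 3.4 2.8 5.0
   vertex 4.2 4.8 4.1
  endloop
 endfacet
 facet normal 0.916 -0.307 0.259
  outer loop
   vertex 4.3 3.8 3.3
   vertex 3.8 0.7 1.4
   vertex 4.9 2.8 0.0
  endloop
 endfacet
 facet normal 0.902 -0.322 0.288
  outer loop
   vertex 4.3 3.8 3.3
   vertex 3.4 2.8 5.0
   vertex 3.8 0.7 1.4
  endloop
 endfacet
 facet normal 0.979 -0.059 0.196
  outer loop
   vertex 4.3 3.8 3.3
   vertex 4.9 2.8 0.0
   vertex 4.2 4.8 4.1
  endloop
 endfacet
 facet normal 0.910 -0.200 0.364
  outer loop
   vertex 4.3 3.8 3.3
   vertex 4.2 4.8 4.1
   vertex 3.4 2.8 5.0
  endloop
 endfacet
 facet normal -0.143 -0.078 -0.987
  outer loop
   vertex 2.3 2.5 0.4
   vertex 4.9 2.8 0.0
   vertex 0.5 2.0 0.7
  endloop
 endfacet
 facet normal -0.307 0.760 -0.573
  outer loop
   vertex 2.3 2.5 0.4
   vertex 0.5 2.0 0.7
   vertex 1.4 4.7 3.8
  endloop
 endfacet
 facet normal -0.180 0.803 -0.568
  outer loop
   vertex 2.3 2.5 0.4
   vertex 1.4 4.7 3.8
   vertex 4.9 2.8 0.0
  endloop
 endfacet
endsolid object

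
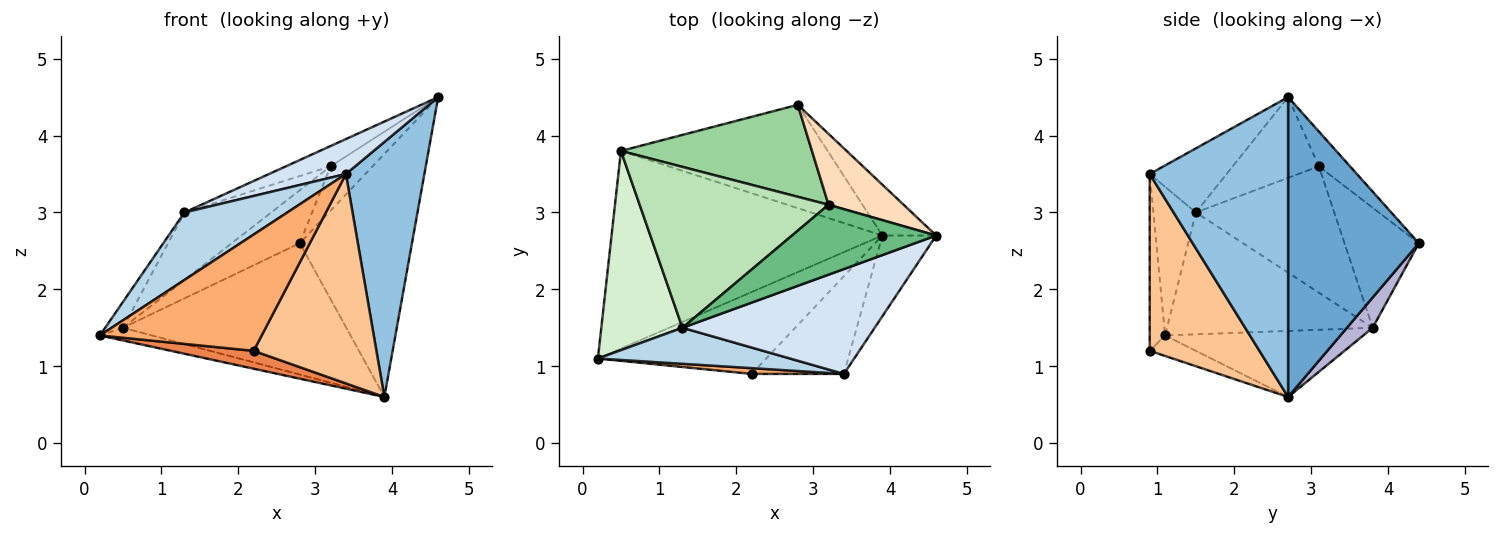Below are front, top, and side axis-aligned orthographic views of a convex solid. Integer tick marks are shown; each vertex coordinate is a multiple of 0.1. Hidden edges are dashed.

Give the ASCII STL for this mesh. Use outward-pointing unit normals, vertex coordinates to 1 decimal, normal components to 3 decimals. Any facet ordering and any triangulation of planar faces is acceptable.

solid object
 facet normal 0.752 0.645 -0.135
  outer loop
   vertex 3.9 2.7 0.6
   vertex 2.8 4.4 2.6
   vertex 4.6 2.7 4.5
  endloop
 endfacet
 facet normal 0.860 -0.487 -0.154
  outer loop
   vertex 3.4 0.9 3.5
   vertex 3.9 2.7 0.6
   vertex 4.6 2.7 4.5
  endloop
 endfacet
 facet normal -0.342 -0.829 0.442
  outer loop
   vertex 1.3 1.5 3.0
   vertex 0.2 1.1 1.4
   vertex 3.4 0.9 3.5
  endloop
 endfacet
 facet normal -0.302 -0.302 0.905
  outer loop
   vertex 1.3 1.5 3.0
   vertex 3.4 0.9 3.5
   vertex 4.6 2.7 4.5
  endloop
 endfacet
 facet normal -0.118 -0.212 -0.970
  outer loop
   vertex 2.2 0.9 1.2
   vertex 0.2 1.1 1.4
   vertex 3.9 2.7 0.6
  endloop
 endfacet
 facet normal -0.094 -0.994 0.049
  outer loop
   vertex 2.2 0.9 1.2
   vertex 3.4 0.9 3.5
   vertex 0.2 1.1 1.4
  endloop
 endfacet
 facet normal 0.630 -0.704 -0.328
  outer loop
   vertex 2.2 0.9 1.2
   vertex 3.9 2.7 0.6
   vertex 3.4 0.9 3.5
  endloop
 endfacet
 facet normal -0.366 0.494 0.789
  outer loop
   vertex 3.2 3.1 3.6
   vertex 4.6 2.7 4.5
   vertex 2.8 4.4 2.6
  endloop
 endfacet
 facet normal -0.474 0.245 0.846
  outer loop
   vertex 3.2 3.1 3.6
   vertex 1.3 1.5 3.0
   vertex 4.6 2.7 4.5
  endloop
 endfacet
 facet normal -0.478 0.438 0.761
  outer loop
   vertex 0.5 3.8 1.5
   vertex 3.2 3.1 3.6
   vertex 2.8 4.4 2.6
  endloop
 endfacet
 facet normal -0.525 0.329 0.785
  outer loop
   vertex 0.5 3.8 1.5
   vertex 1.3 1.5 3.0
   vertex 3.2 3.1 3.6
  endloop
 endfacet
 facet normal -0.830 0.072 0.553
  outer loop
   vertex 0.5 3.8 1.5
   vertex 0.2 1.1 1.4
   vertex 1.3 1.5 3.0
  endloop
 endfacet
 facet normal -0.237 0.062 -0.970
  outer loop
   vertex 0.5 3.8 1.5
   vertex 3.9 2.7 0.6
   vertex 0.2 1.1 1.4
  endloop
 endfacet
 facet normal 0.090 0.783 -0.616
  outer loop
   vertex 0.5 3.8 1.5
   vertex 2.8 4.4 2.6
   vertex 3.9 2.7 0.6
  endloop
 endfacet
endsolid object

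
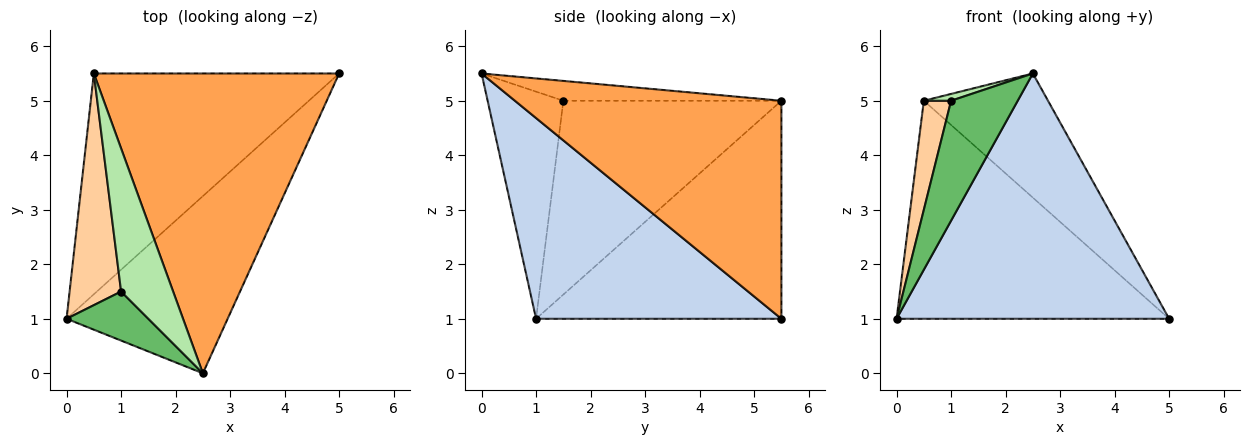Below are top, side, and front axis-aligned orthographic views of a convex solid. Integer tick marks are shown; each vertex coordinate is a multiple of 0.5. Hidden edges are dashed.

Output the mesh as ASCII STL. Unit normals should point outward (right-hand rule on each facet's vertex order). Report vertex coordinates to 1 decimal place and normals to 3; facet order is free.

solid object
 facet normal -0.535 0.594 -0.601
  outer loop
   vertex 0.5 5.5 5.0
   vertex 5.0 5.5 1.0
   vertex 0.0 1.0 1.0
  endloop
 endfacet
 facet normal 0.589 -0.655 -0.473
  outer loop
   vertex 2.5 0.0 5.5
   vertex 0.0 1.0 1.0
   vertex 5.0 5.5 1.0
  endloop
 endfacet
 facet normal 0.635 0.296 0.714
  outer loop
   vertex 2.5 0.0 5.5
   vertex 5.0 5.5 1.0
   vertex 0.5 5.5 5.0
  endloop
 endfacet
 facet normal -0.960 -0.120 0.255
  outer loop
   vertex 1.0 1.5 5.0
   vertex 0.5 5.5 5.0
   vertex 0.0 1.0 1.0
  endloop
 endfacet
 facet normal -0.725 -0.638 0.261
  outer loop
   vertex 1.0 1.5 5.0
   vertex 0.0 1.0 1.0
   vertex 2.5 0.0 5.5
  endloop
 endfacet
 facet normal -0.356 -0.044 0.934
  outer loop
   vertex 1.0 1.5 5.0
   vertex 2.5 0.0 5.5
   vertex 0.5 5.5 5.0
  endloop
 endfacet
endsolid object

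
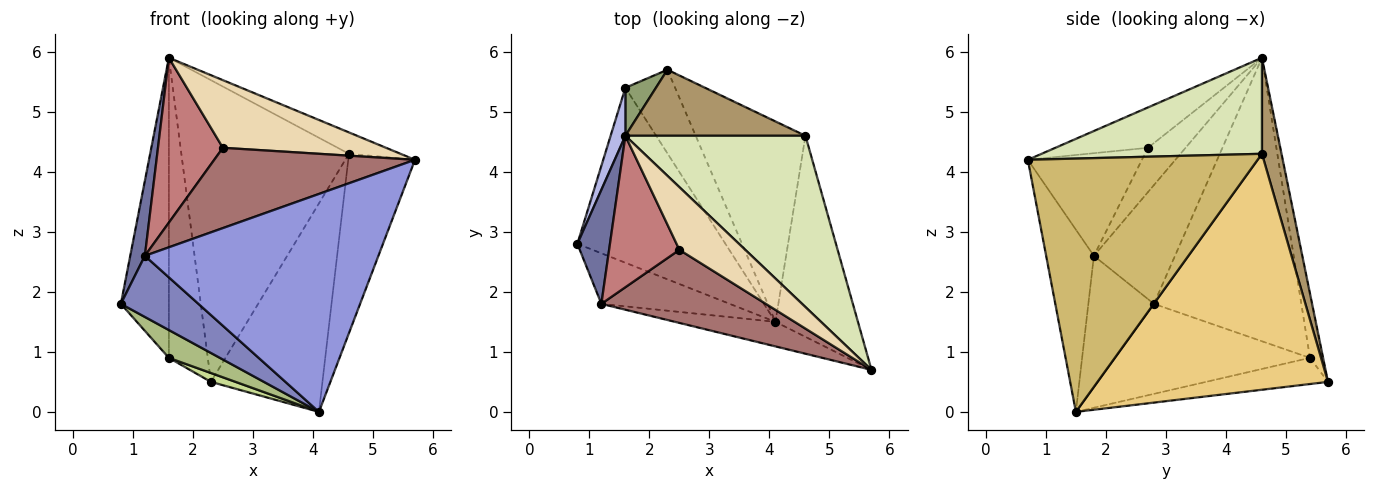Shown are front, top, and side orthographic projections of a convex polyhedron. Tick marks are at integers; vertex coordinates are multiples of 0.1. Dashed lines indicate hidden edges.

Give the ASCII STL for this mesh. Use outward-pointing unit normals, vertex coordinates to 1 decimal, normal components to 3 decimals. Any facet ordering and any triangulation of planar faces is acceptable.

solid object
 facet normal -0.950 -0.171 0.261
  outer loop
   vertex 1.2 1.8 2.6
   vertex 1.6 4.6 5.9
   vertex 0.8 2.8 1.8
  endloop
 endfacet
 facet normal -0.546 -0.646 -0.534
  outer loop
   vertex 1.2 1.8 2.6
   vertex 0.8 2.8 1.8
   vertex 4.1 1.5 0.0
  endloop
 endfacet
 facet normal -0.199 -0.974 -0.110
  outer loop
   vertex 1.2 1.8 2.6
   vertex 4.1 1.5 0.0
   vertex 5.7 0.7 4.2
  endloop
 endfacet
 facet normal -0.950 0.309 0.049
  outer loop
   vertex 1.6 5.4 0.9
   vertex 0.8 2.8 1.8
   vertex 1.6 4.6 5.9
  endloop
 endfacet
 facet normal -0.316 0.937 0.150
  outer loop
   vertex 1.6 5.4 0.9
   vertex 1.6 4.6 5.9
   vertex 2.3 5.7 0.5
  endloop
 endfacet
 facet normal -0.515 -0.135 -0.847
  outer loop
   vertex 1.6 5.4 0.9
   vertex 4.1 1.5 0.0
   vertex 0.8 2.8 1.8
  endloop
 endfacet
 facet normal -0.463 -0.094 -0.881
  outer loop
   vertex 1.6 5.4 0.9
   vertex 2.3 5.7 0.5
   vertex 4.1 1.5 0.0
  endloop
 endfacet
 facet normal 0.468 0.109 0.877
  outer loop
   vertex 4.6 4.6 4.3
   vertex 1.6 4.6 5.9
   vertex 5.7 0.7 4.2
  endloop
 endfacet
 facet normal 0.113 0.971 0.212
  outer loop
   vertex 4.6 4.6 4.3
   vertex 2.3 5.7 0.5
   vertex 1.6 4.6 5.9
  endloop
 endfacet
 facet normal 0.917 0.266 -0.298
  outer loop
   vertex 4.6 4.6 4.3
   vertex 5.7 0.7 4.2
   vertex 4.1 1.5 0.0
  endloop
 endfacet
 facet normal 0.830 0.402 -0.386
  outer loop
   vertex 4.6 4.6 4.3
   vertex 4.1 1.5 0.0
   vertex 2.3 5.7 0.5
  endloop
 endfacet
 facet normal -0.384 -0.677 0.627
  outer loop
   vertex 2.5 2.7 4.4
   vertex 5.7 0.7 4.2
   vertex 1.6 4.6 5.9
  endloop
 endfacet
 facet normal -0.387 -0.682 0.621
  outer loop
   vertex 2.5 2.7 4.4
   vertex 1.2 1.8 2.6
   vertex 5.7 0.7 4.2
  endloop
 endfacet
 facet normal -0.393 -0.677 0.622
  outer loop
   vertex 2.5 2.7 4.4
   vertex 1.6 4.6 5.9
   vertex 1.2 1.8 2.6
  endloop
 endfacet
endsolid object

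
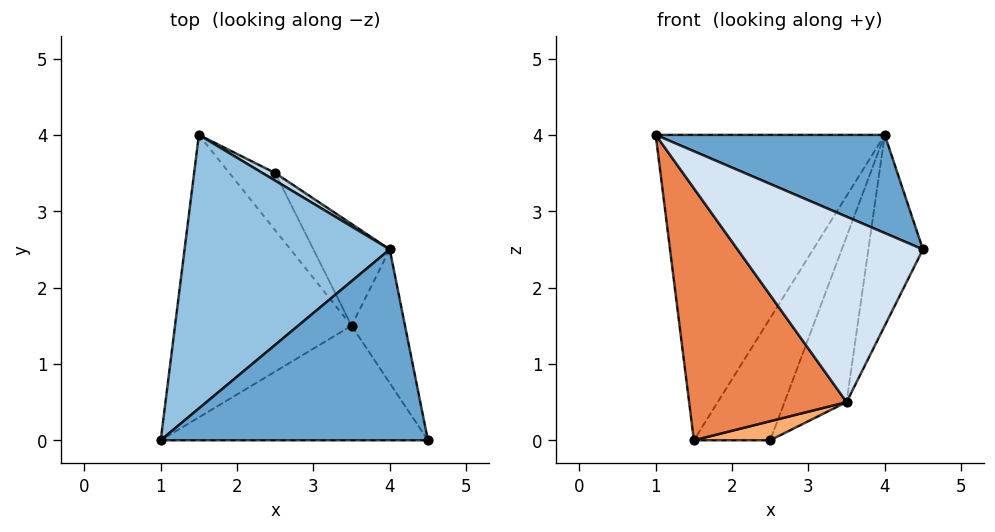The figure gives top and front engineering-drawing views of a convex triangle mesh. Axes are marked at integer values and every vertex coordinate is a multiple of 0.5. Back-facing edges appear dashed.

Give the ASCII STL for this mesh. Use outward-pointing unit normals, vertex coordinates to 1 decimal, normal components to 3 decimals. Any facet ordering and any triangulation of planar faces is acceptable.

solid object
 facet normal 0.356 -0.427 0.831
  outer loop
   vertex 4.0 2.5 4.0
   vertex 1.0 0.0 4.0
   vertex 4.5 0.0 2.5
  endloop
 endfacet
 facet normal -0.527 0.633 0.567
  outer loop
   vertex 4.0 2.5 4.0
   vertex 1.5 4.0 0.0
   vertex 1.0 0.0 4.0
  endloop
 endfacet
 facet normal 0.447 0.893 0.056
  outer loop
   vertex 4.0 2.5 4.0
   vertex 2.5 3.5 0.0
   vertex 1.5 4.0 0.0
  endloop
 endfacet
 facet normal -0.220 -0.830 -0.513
  outer loop
   vertex 3.5 1.5 0.5
   vertex 4.5 0.0 2.5
   vertex 1.0 0.0 4.0
  endloop
 endfacet
 facet normal -0.542 -0.559 -0.627
  outer loop
   vertex 3.5 1.5 0.5
   vertex 1.0 0.0 4.0
   vertex 1.5 4.0 0.0
  endloop
 endfacet
 facet normal -0.156 -0.312 -0.937
  outer loop
   vertex 3.5 1.5 0.5
   vertex 1.5 4.0 0.0
   vertex 2.5 3.5 0.0
  endloop
 endfacet
 facet normal 0.922 0.318 -0.222
  outer loop
   vertex 3.5 1.5 0.5
   vertex 4.0 2.5 4.0
   vertex 4.5 0.0 2.5
  endloop
 endfacet
 facet normal 0.891 0.386 -0.238
  outer loop
   vertex 3.5 1.5 0.5
   vertex 2.5 3.5 0.0
   vertex 4.0 2.5 4.0
  endloop
 endfacet
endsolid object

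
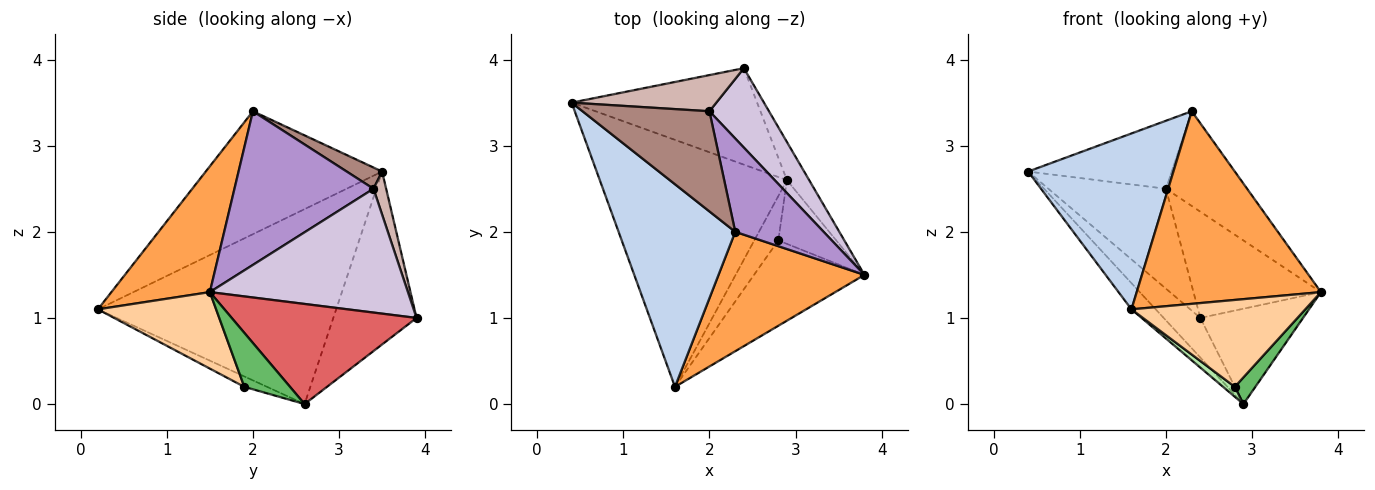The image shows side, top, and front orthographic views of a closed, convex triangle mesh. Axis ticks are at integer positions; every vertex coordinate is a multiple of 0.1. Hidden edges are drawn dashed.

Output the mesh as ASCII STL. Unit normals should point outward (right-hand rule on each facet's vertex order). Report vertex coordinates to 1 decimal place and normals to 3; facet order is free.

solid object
 facet normal -0.720 0.073 -0.691
  outer loop
   vertex 2.9 2.6 0.0
   vertex 1.6 0.2 1.1
   vertex 0.4 3.5 2.7
  endloop
 endfacet
 facet normal -0.623 -0.513 0.591
  outer loop
   vertex 2.3 2.0 3.4
   vertex 0.4 3.5 2.7
   vertex 1.6 0.2 1.1
  endloop
 endfacet
 facet normal 0.414 -0.774 0.480
  outer loop
   vertex 2.3 2.0 3.4
   vertex 1.6 0.2 1.1
   vertex 3.8 1.5 1.3
  endloop
 endfacet
 facet normal 0.437 -0.642 -0.630
  outer loop
   vertex 2.8 1.9 0.2
   vertex 3.8 1.5 1.3
   vertex 1.6 0.2 1.1
  endloop
 endfacet
 facet normal 0.652 -0.293 -0.699
  outer loop
   vertex 2.8 1.9 0.2
   vertex 2.9 2.6 0.0
   vertex 3.8 1.5 1.3
  endloop
 endfacet
 facet normal -0.389 -0.201 -0.899
  outer loop
   vertex 2.8 1.9 0.2
   vertex 1.6 0.2 1.1
   vertex 2.9 2.6 0.0
  endloop
 endfacet
 facet normal 0.858 0.477 -0.191
  outer loop
   vertex 2.4 3.9 1.0
   vertex 3.8 1.5 1.3
   vertex 2.9 2.6 0.0
  endloop
 endfacet
 facet normal -0.653 0.288 -0.701
  outer loop
   vertex 2.4 3.9 1.0
   vertex 2.9 2.6 0.0
   vertex 0.4 3.5 2.7
  endloop
 endfacet
 facet normal 0.773 0.452 0.445
  outer loop
   vertex 2.0 3.4 2.5
   vertex 2.3 2.0 3.4
   vertex 3.8 1.5 1.3
  endloop
 endfacet
 facet normal 0.780 0.502 0.375
  outer loop
   vertex 2.0 3.4 2.5
   vertex 3.8 1.5 1.3
   vertex 2.4 3.9 1.0
  endloop
 endfacet
 facet normal 0.137 0.556 0.820
  outer loop
   vertex 2.0 3.4 2.5
   vertex 0.4 3.5 2.7
   vertex 2.3 2.0 3.4
  endloop
 endfacet
 facet normal 0.101 0.935 0.339
  outer loop
   vertex 2.0 3.4 2.5
   vertex 2.4 3.9 1.0
   vertex 0.4 3.5 2.7
  endloop
 endfacet
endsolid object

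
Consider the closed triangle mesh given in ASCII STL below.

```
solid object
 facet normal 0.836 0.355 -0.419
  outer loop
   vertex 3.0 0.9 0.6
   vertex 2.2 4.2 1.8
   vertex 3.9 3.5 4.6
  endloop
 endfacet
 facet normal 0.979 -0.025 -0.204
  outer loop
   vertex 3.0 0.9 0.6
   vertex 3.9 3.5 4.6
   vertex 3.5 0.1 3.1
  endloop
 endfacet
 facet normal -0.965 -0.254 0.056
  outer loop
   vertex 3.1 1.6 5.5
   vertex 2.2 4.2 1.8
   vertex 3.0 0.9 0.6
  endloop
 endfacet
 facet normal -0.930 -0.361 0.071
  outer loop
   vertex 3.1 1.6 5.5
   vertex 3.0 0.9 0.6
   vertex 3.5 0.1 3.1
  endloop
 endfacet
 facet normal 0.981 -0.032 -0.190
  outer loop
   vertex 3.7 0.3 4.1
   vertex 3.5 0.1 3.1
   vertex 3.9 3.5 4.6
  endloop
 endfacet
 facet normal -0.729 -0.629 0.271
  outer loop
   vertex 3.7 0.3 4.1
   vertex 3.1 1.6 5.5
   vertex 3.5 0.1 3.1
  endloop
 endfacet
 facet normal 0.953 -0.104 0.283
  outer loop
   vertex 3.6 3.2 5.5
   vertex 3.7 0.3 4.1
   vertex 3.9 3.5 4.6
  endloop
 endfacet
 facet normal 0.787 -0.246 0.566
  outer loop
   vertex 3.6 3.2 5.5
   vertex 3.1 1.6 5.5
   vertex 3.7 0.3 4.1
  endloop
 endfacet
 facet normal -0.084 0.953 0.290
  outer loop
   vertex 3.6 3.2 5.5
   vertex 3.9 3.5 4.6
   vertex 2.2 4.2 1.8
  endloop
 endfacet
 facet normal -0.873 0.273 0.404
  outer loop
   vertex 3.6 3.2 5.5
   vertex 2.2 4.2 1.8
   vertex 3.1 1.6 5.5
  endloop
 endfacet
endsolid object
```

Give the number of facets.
10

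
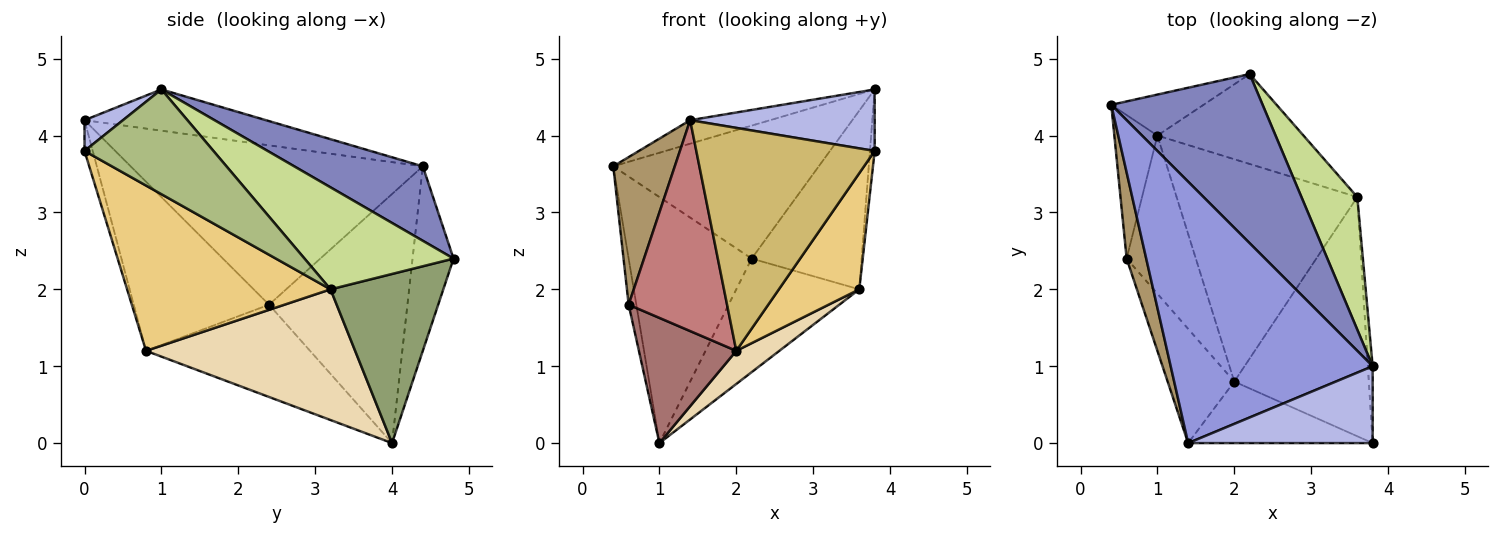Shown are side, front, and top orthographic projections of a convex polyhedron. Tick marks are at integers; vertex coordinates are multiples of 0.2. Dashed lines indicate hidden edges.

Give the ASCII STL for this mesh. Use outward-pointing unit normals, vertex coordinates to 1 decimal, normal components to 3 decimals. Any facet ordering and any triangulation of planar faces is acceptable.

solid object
 facet normal -0.312 0.937 -0.156
  outer loop
   vertex 1.0 4.0 0.0
   vertex 0.4 4.4 3.6
   vertex 2.2 4.8 2.4
  endloop
 endfacet
 facet normal 0.361 0.576 0.733
  outer loop
   vertex 3.8 1.0 4.6
   vertex 2.2 4.8 2.4
   vertex 0.4 4.4 3.6
  endloop
 endfacet
 facet normal -0.199 0.088 0.976
  outer loop
   vertex 3.8 1.0 4.6
   vertex 0.4 4.4 3.6
   vertex 1.4 0.0 4.2
  endloop
 endfacet
 facet normal 0.129 -0.619 0.774
  outer loop
   vertex 3.8 1.0 4.6
   vertex 1.4 0.0 4.2
   vertex 3.8 0.0 3.8
  endloop
 endfacet
 facet normal 0.584 0.637 -0.504
  outer loop
   vertex 3.6 3.2 2.0
   vertex 1.0 4.0 0.0
   vertex 2.2 4.8 2.4
  endloop
 endfacet
 facet normal 0.998 0.037 -0.046
  outer loop
   vertex 3.6 3.2 2.0
   vertex 3.8 1.0 4.6
   vertex 3.8 0.0 3.8
  endloop
 endfacet
 facet normal 0.736 0.543 0.403
  outer loop
   vertex 3.6 3.2 2.0
   vertex 2.2 4.8 2.4
   vertex 3.8 1.0 4.6
  endloop
 endfacet
 facet normal -0.984 0.055 -0.170
  outer loop
   vertex 0.6 2.4 1.8
   vertex 0.4 4.4 3.6
   vertex 1.0 4.0 0.0
  endloop
 endfacet
 facet normal -0.972 -0.205 0.119
  outer loop
   vertex 0.6 2.4 1.8
   vertex 1.4 0.0 4.2
   vertex 0.4 4.4 3.6
  endloop
 endfacet
 facet normal -0.044 -0.963 -0.266
  outer loop
   vertex 2.0 0.8 1.2
   vertex 3.8 0.0 3.8
   vertex 1.4 0.0 4.2
  endloop
 endfacet
 facet normal 0.741 -0.293 -0.604
  outer loop
   vertex 2.0 0.8 1.2
   vertex 3.6 3.2 2.0
   vertex 3.8 0.0 3.8
  endloop
 endfacet
 facet normal 0.582 -0.120 -0.804
  outer loop
   vertex 2.0 0.8 1.2
   vertex 1.0 4.0 0.0
   vertex 3.6 3.2 2.0
  endloop
 endfacet
 facet normal -0.723 -0.429 -0.542
  outer loop
   vertex 2.0 0.8 1.2
   vertex 0.6 2.4 1.8
   vertex 1.0 4.0 0.0
  endloop
 endfacet
 facet normal -0.771 -0.560 -0.304
  outer loop
   vertex 2.0 0.8 1.2
   vertex 1.4 0.0 4.2
   vertex 0.6 2.4 1.8
  endloop
 endfacet
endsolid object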